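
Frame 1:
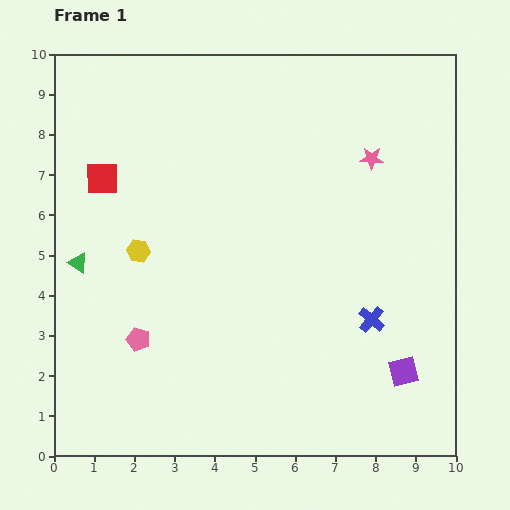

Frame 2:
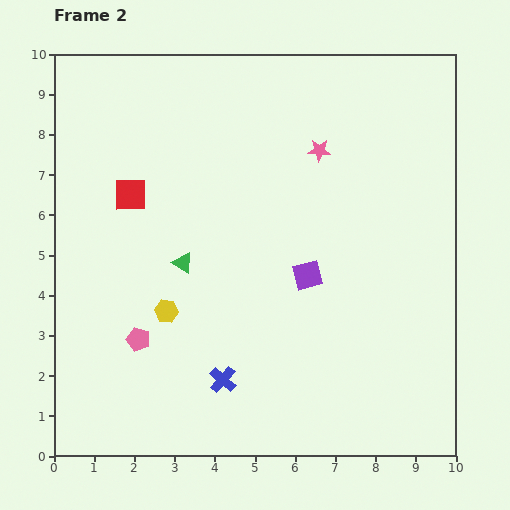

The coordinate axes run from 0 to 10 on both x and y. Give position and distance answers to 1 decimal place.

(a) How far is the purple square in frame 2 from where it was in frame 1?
3.4

The purple square moved from (8.7, 2.1) to (6.3, 4.5), a distance of √(2.4² + 2.4²) ≈ 3.4.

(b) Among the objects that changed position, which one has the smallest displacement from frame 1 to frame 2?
the red square

(moved 0.8)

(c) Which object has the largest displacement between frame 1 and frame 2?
the blue cross

(moved 4.0; next 3.4)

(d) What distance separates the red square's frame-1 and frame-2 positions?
0.8

The red square moved from (1.2, 6.9) to (1.9, 6.5), a distance of √(0.7² + 0.4²) ≈ 0.8.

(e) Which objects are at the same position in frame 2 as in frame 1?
the pink pentagon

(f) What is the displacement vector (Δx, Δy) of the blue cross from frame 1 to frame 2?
(-3.7, -1.5)

The blue cross was at (7.9, 3.4) in frame 1 and (4.2, 1.9) in frame 2.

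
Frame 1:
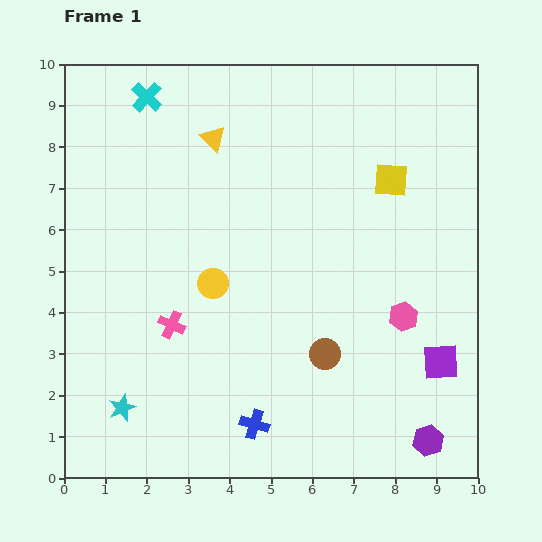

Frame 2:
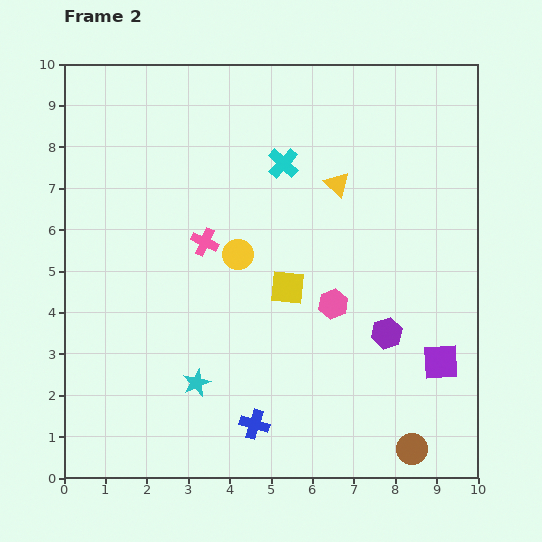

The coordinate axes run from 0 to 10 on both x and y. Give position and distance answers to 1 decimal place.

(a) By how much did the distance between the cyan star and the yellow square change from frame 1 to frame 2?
-5.3

Distance in frame 1: 8.5. Distance in frame 2: 3.2.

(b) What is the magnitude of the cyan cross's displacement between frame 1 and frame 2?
3.7

The cyan cross moved from (2.0, 9.2) to (5.3, 7.6), a distance of √(3.3² + 1.6²) ≈ 3.7.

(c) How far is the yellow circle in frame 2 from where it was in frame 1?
0.9

The yellow circle moved from (3.6, 4.7) to (4.2, 5.4), a distance of √(0.6² + 0.7²) ≈ 0.9.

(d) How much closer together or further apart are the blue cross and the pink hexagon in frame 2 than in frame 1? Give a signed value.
-0.9

Distance in frame 1: 4.4. Distance in frame 2: 3.5.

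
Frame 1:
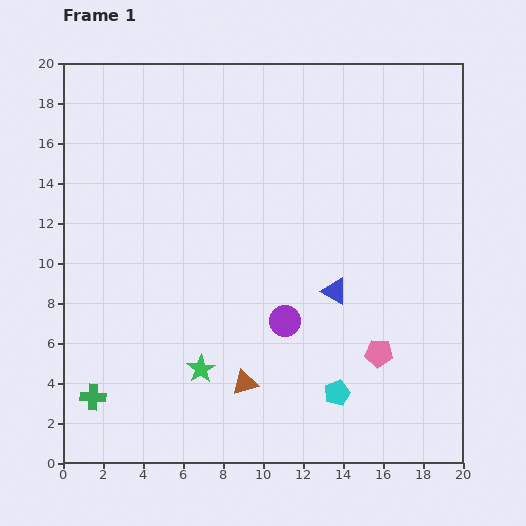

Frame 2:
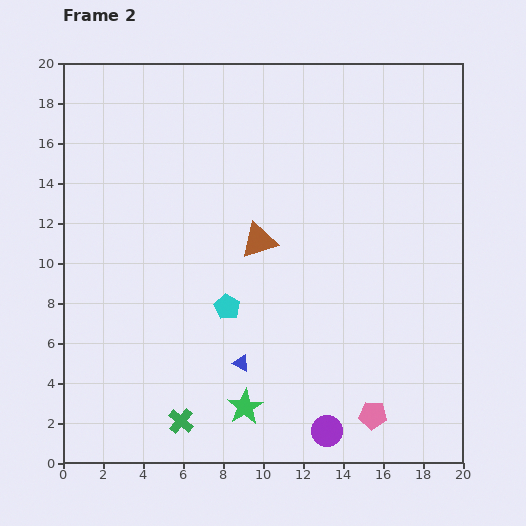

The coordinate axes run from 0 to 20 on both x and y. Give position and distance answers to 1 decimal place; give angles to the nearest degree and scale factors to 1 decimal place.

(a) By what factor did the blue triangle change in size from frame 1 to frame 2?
0.7×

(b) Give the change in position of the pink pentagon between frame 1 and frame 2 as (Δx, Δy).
(-0.3, -3.1)

The pink pentagon was at (15.8, 5.5) in frame 1 and (15.5, 2.4) in frame 2.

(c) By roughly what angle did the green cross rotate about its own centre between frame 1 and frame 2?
39° clockwise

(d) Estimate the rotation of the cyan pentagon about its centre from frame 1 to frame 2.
20° counter-clockwise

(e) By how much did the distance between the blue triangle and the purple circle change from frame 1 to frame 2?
+2.6

Distance in frame 1: 2.9. Distance in frame 2: 5.5.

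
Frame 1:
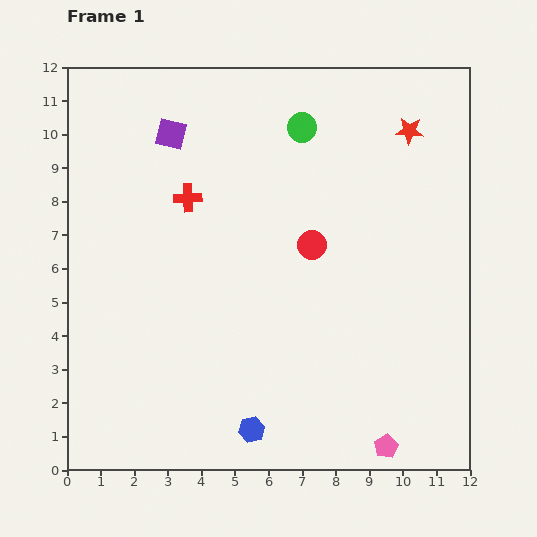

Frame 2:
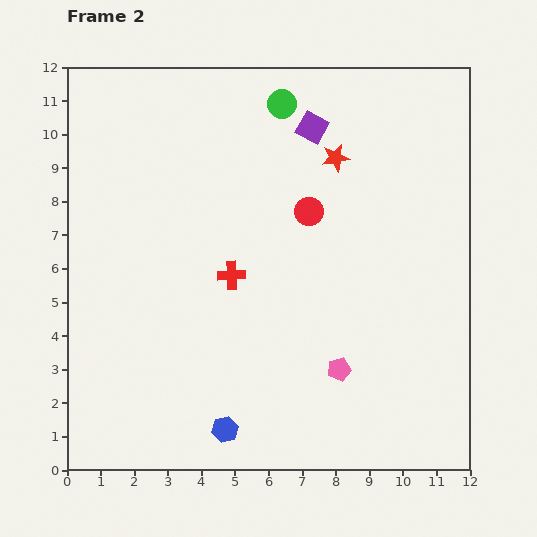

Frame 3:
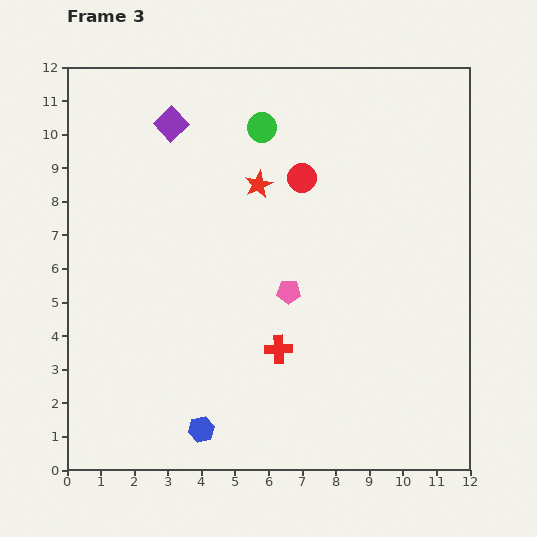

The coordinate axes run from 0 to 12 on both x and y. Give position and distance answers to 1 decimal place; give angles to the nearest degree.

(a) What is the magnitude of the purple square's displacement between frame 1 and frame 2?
4.2

The purple square moved from (3.1, 10.0) to (7.3, 10.2), a distance of √(4.2² + 0.2²) ≈ 4.2.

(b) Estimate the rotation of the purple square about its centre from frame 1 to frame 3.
33° clockwise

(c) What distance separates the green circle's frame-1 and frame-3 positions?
1.2

The green circle moved from (7.0, 10.2) to (5.8, 10.2), a distance of √(1.2² + 0.0²) ≈ 1.2.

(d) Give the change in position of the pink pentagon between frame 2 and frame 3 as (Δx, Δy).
(-1.5, 2.3)

The pink pentagon was at (8.1, 3.0) in frame 2 and (6.6, 5.3) in frame 3.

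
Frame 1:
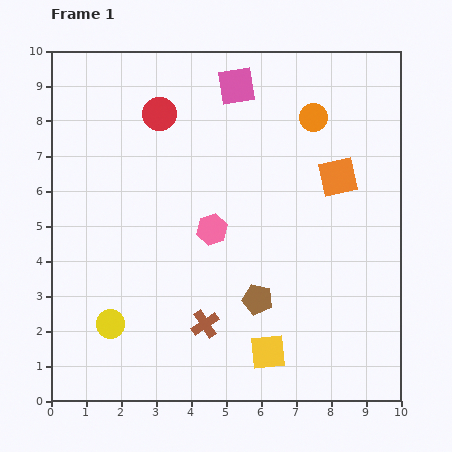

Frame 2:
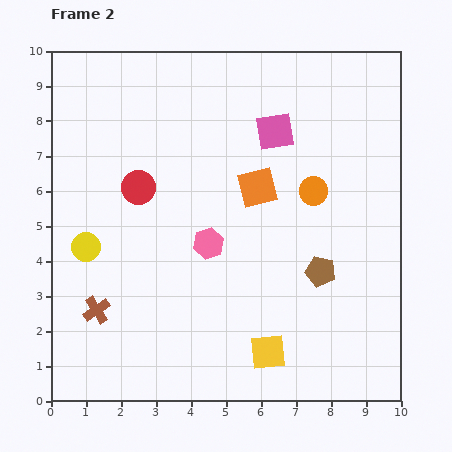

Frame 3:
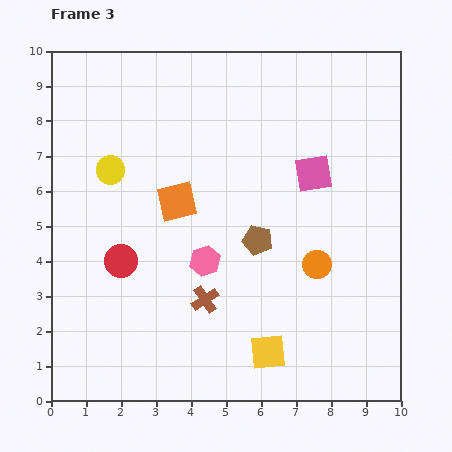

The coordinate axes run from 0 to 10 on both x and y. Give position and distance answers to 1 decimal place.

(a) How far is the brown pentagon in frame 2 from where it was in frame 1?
2.0

The brown pentagon moved from (5.9, 2.9) to (7.7, 3.7), a distance of √(1.8² + 0.8²) ≈ 2.0.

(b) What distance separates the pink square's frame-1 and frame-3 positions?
3.3

The pink square moved from (5.3, 9.0) to (7.5, 6.5), a distance of √(2.2² + 2.5²) ≈ 3.3.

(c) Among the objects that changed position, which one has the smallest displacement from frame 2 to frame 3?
the pink hexagon

(moved 0.5)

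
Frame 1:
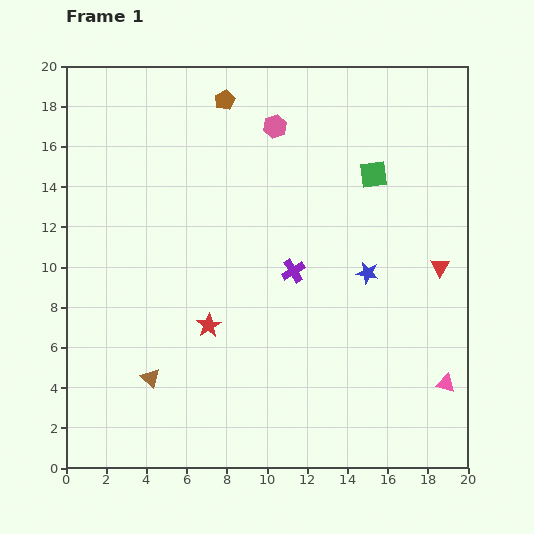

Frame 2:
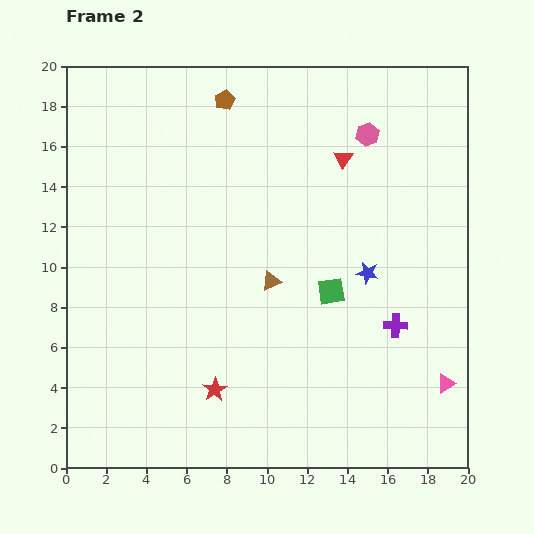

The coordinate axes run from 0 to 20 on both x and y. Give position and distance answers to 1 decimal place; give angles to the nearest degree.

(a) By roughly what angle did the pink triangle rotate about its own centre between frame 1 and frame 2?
43° counter-clockwise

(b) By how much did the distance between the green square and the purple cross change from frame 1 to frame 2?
-2.6

Distance in frame 1: 6.2. Distance in frame 2: 3.6.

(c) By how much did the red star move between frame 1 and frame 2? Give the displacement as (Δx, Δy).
(0.3, -3.2)

The red star was at (7.1, 7.1) in frame 1 and (7.4, 3.9) in frame 2.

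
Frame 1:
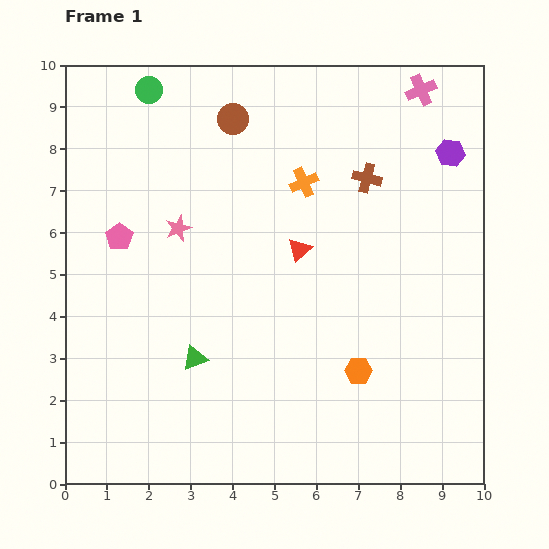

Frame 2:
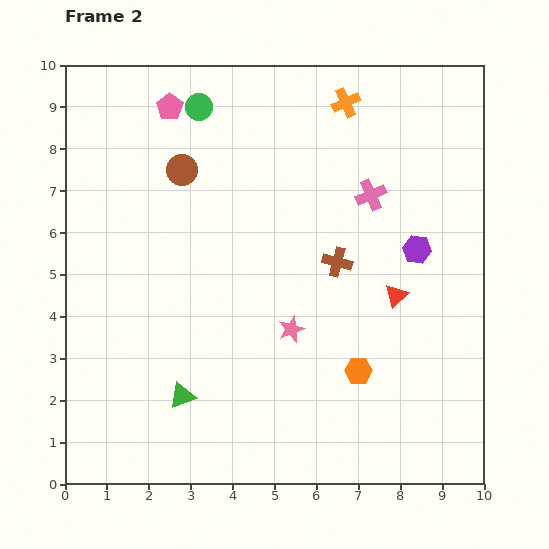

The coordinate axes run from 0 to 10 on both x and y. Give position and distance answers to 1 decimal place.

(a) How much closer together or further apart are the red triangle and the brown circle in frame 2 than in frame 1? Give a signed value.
+2.4

Distance in frame 1: 3.5. Distance in frame 2: 5.9.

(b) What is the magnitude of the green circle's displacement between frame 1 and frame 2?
1.3

The green circle moved from (2.0, 9.4) to (3.2, 9.0), a distance of √(1.2² + 0.4²) ≈ 1.3.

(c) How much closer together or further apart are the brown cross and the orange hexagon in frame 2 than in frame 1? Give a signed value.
-2.0

Distance in frame 1: 4.6. Distance in frame 2: 2.6.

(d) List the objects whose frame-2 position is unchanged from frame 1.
the orange hexagon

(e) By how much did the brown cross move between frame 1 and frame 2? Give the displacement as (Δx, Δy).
(-0.7, -2.0)

The brown cross was at (7.2, 7.3) in frame 1 and (6.5, 5.3) in frame 2.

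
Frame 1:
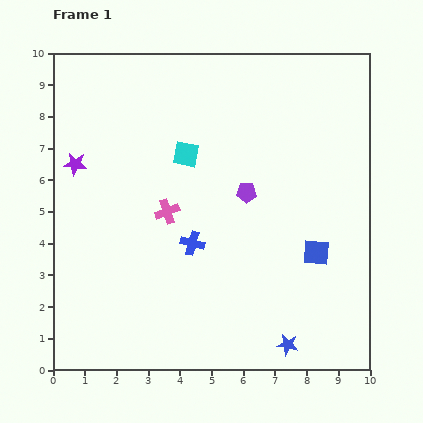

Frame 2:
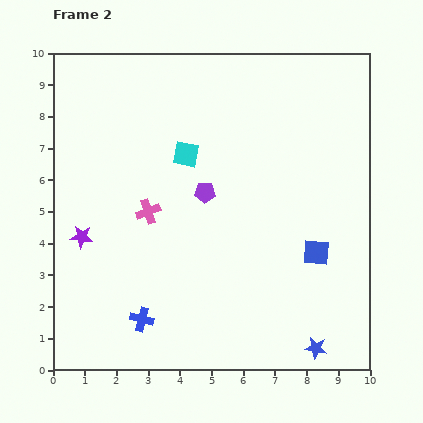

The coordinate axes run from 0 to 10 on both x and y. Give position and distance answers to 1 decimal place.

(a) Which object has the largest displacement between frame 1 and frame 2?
the blue cross

(moved 2.9; next 2.3)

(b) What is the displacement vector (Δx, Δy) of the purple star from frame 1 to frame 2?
(0.2, -2.3)

The purple star was at (0.7, 6.5) in frame 1 and (0.9, 4.2) in frame 2.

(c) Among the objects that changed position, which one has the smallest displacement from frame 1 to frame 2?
the pink cross

(moved 0.6)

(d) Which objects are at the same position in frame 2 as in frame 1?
the cyan square, the blue square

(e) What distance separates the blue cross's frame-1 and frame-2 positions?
2.9

The blue cross moved from (4.4, 4.0) to (2.8, 1.6), a distance of √(1.6² + 2.4²) ≈ 2.9.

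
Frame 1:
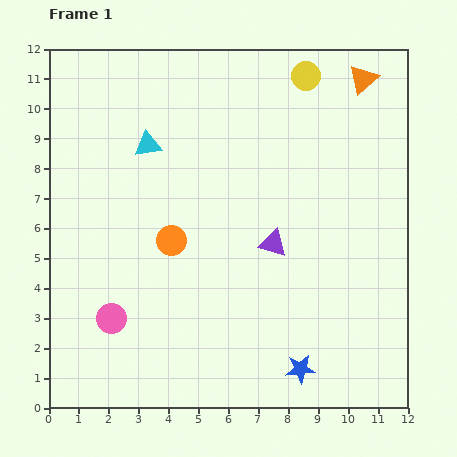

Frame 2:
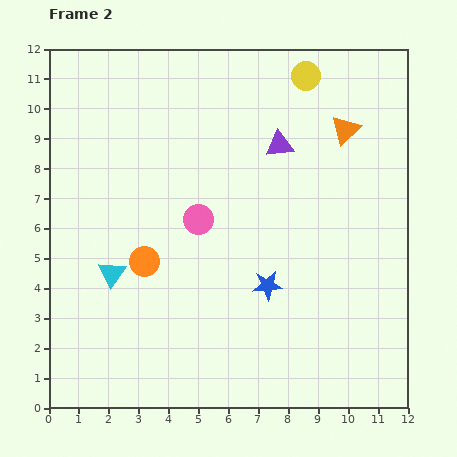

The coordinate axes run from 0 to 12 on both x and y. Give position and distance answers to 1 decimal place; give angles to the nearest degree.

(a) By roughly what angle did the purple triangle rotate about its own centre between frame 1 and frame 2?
23° counter-clockwise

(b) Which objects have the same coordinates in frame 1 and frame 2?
the yellow circle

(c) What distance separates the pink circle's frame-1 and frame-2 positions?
4.4

The pink circle moved from (2.1, 3.0) to (5.0, 6.3), a distance of √(2.9² + 3.3²) ≈ 4.4.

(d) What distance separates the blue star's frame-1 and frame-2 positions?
3.0

The blue star moved from (8.4, 1.3) to (7.3, 4.1), a distance of √(1.1² + 2.8²) ≈ 3.0.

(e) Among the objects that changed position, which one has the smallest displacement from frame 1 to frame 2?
the orange circle

(moved 1.1)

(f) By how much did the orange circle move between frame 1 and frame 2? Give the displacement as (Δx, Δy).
(-0.9, -0.7)

The orange circle was at (4.1, 5.6) in frame 1 and (3.2, 4.9) in frame 2.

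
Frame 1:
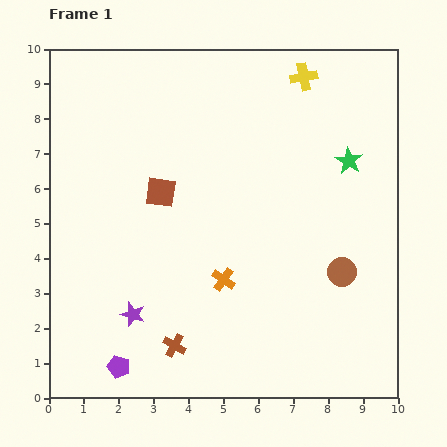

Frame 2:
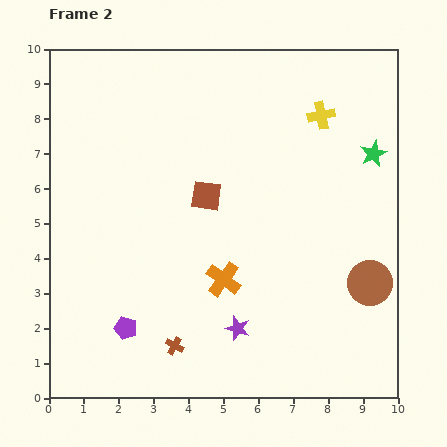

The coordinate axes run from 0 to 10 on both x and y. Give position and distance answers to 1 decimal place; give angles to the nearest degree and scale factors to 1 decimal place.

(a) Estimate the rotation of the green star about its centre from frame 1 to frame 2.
17° clockwise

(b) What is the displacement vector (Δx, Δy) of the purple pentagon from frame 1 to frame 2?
(0.2, 1.1)

The purple pentagon was at (2.0, 0.9) in frame 1 and (2.2, 2.0) in frame 2.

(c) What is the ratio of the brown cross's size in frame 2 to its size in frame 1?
0.8×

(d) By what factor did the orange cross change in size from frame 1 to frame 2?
1.5×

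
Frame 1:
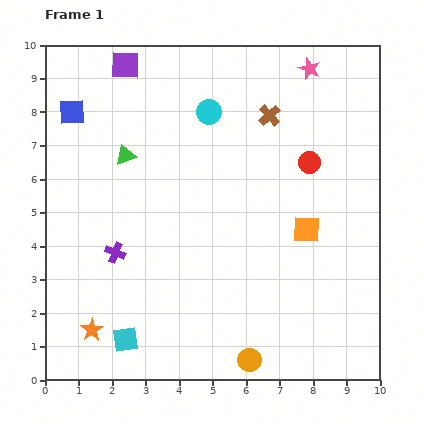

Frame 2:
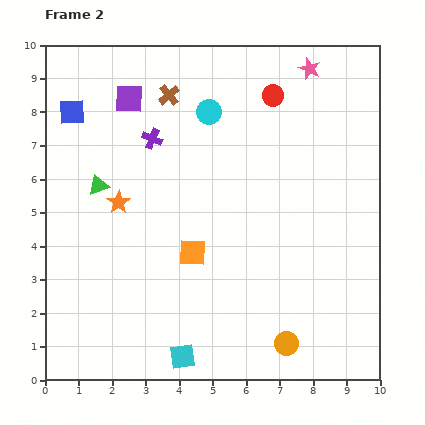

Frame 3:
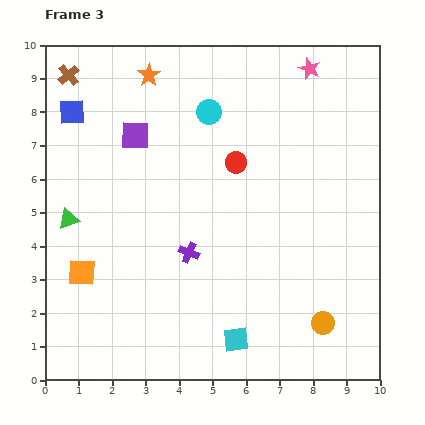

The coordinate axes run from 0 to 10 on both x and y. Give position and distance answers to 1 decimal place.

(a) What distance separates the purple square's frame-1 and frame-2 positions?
1.0

The purple square moved from (2.4, 9.4) to (2.5, 8.4), a distance of √(0.1² + 1.0²) ≈ 1.0.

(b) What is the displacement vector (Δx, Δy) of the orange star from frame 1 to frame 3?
(1.7, 7.6)

The orange star was at (1.4, 1.5) in frame 1 and (3.1, 9.1) in frame 3.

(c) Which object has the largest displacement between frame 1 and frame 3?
the orange star

(moved 7.8; next 6.8)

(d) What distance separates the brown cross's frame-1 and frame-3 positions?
6.1

The brown cross moved from (6.7, 7.9) to (0.7, 9.1), a distance of √(6.0² + 1.2²) ≈ 6.1.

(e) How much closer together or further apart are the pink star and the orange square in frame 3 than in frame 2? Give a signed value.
+2.6

Distance in frame 2: 6.5. Distance in frame 3: 9.1.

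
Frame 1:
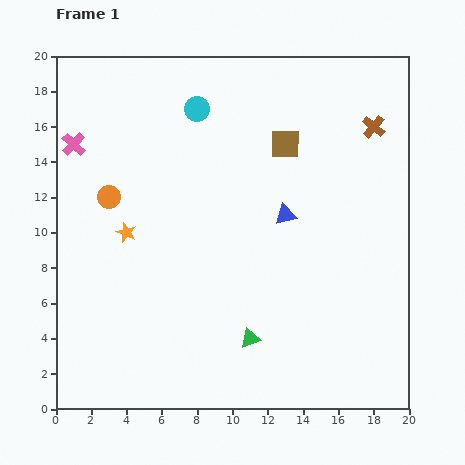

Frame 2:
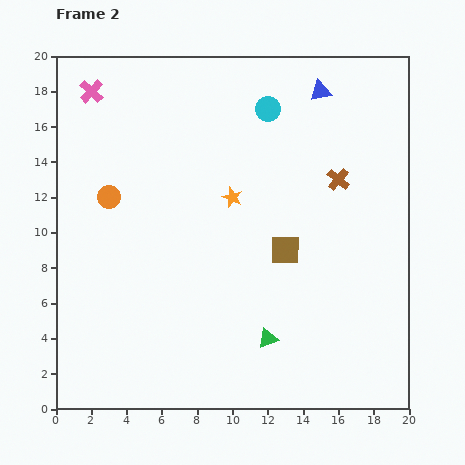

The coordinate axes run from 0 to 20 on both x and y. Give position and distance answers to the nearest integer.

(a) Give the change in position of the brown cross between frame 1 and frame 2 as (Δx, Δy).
(-2, -3)

The brown cross was at (18, 16) in frame 1 and (16, 13) in frame 2.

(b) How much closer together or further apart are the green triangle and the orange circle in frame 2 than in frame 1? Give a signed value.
+1

Distance in frame 1: 11. Distance in frame 2: 12.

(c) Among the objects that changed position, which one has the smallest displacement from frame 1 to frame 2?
the green triangle

(moved 1)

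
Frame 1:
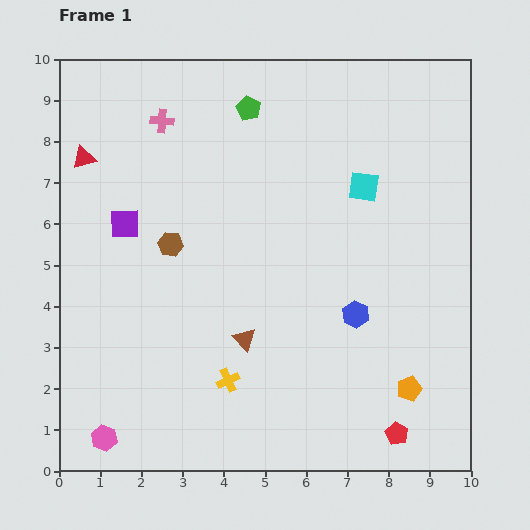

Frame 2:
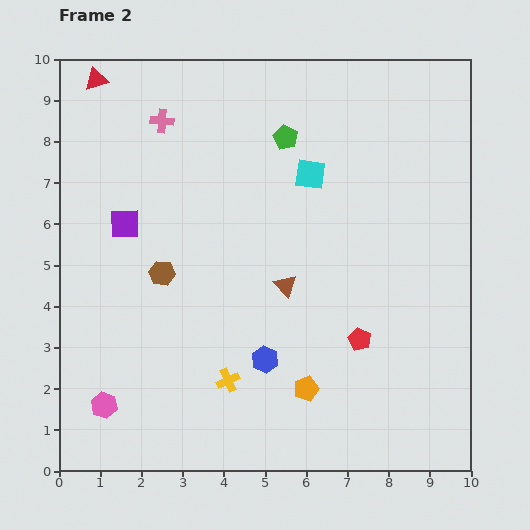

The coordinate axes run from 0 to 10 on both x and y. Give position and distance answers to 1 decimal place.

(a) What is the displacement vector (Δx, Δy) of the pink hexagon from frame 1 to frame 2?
(0.0, 0.8)

The pink hexagon was at (1.1, 0.8) in frame 1 and (1.1, 1.6) in frame 2.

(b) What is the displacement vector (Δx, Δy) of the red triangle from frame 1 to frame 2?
(0.3, 1.9)

The red triangle was at (0.6, 7.6) in frame 1 and (0.9, 9.5) in frame 2.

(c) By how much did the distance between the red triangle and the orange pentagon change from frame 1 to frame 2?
-0.6

Distance in frame 1: 9.7. Distance in frame 2: 9.1.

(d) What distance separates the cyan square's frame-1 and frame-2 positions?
1.3

The cyan square moved from (7.4, 6.9) to (6.1, 7.2), a distance of √(1.3² + 0.3²) ≈ 1.3.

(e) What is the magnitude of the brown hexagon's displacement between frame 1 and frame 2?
0.7

The brown hexagon moved from (2.7, 5.5) to (2.5, 4.8), a distance of √(0.2² + 0.7²) ≈ 0.7.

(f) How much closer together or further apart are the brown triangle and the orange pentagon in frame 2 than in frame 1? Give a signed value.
-1.7

Distance in frame 1: 4.2. Distance in frame 2: 2.5.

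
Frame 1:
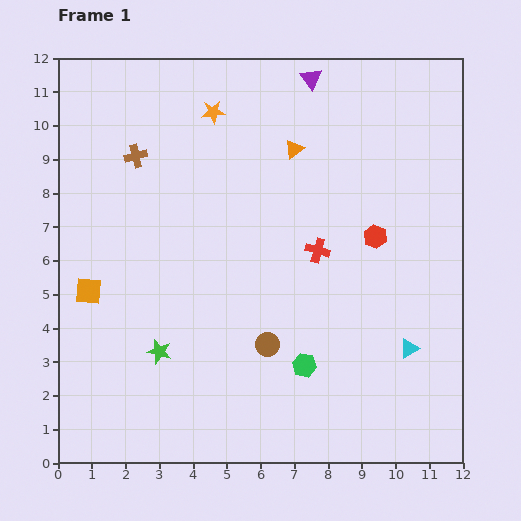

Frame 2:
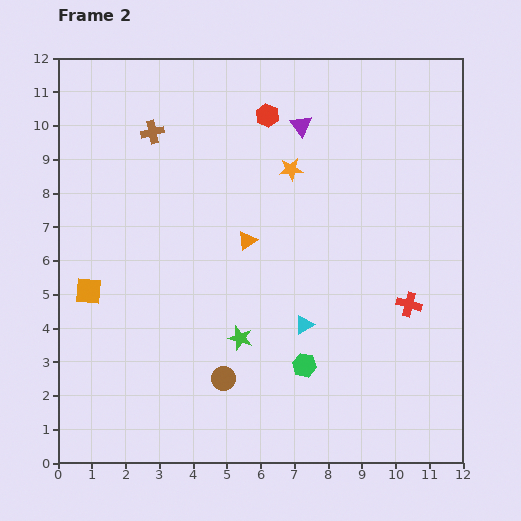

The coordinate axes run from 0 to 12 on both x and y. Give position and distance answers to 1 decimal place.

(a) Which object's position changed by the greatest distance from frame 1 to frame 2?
the red hexagon

(moved 4.8; next 3.2)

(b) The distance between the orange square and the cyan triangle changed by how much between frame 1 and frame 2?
-3.2

Distance in frame 1: 9.7. Distance in frame 2: 6.5.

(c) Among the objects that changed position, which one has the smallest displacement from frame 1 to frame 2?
the brown cross

(moved 0.9)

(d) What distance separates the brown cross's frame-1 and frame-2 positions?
0.9

The brown cross moved from (2.3, 9.1) to (2.8, 9.8), a distance of √(0.5² + 0.7²) ≈ 0.9.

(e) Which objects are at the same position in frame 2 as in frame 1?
the green hexagon, the orange square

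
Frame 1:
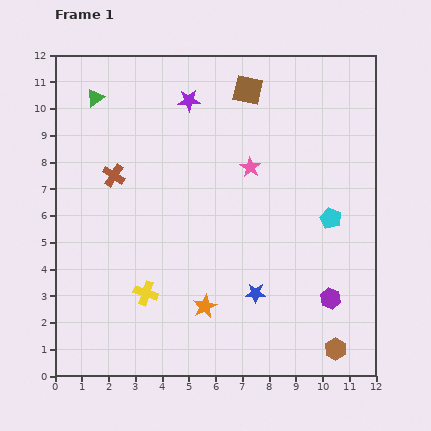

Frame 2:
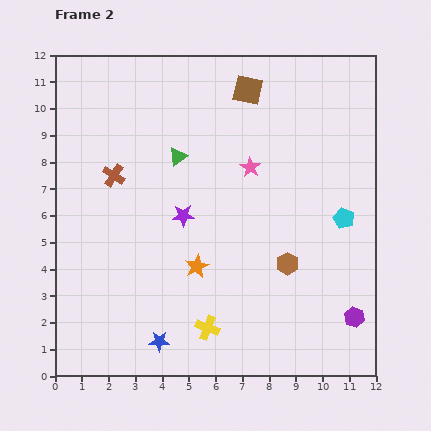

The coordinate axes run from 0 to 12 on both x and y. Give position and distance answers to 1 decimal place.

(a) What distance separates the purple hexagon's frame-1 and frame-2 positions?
1.1

The purple hexagon moved from (10.3, 2.9) to (11.2, 2.2), a distance of √(0.9² + 0.7²) ≈ 1.1.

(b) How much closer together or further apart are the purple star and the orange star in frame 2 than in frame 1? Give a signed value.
-5.7

Distance in frame 1: 7.7. Distance in frame 2: 2.0.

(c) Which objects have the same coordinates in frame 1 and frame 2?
the brown square, the pink star, the brown cross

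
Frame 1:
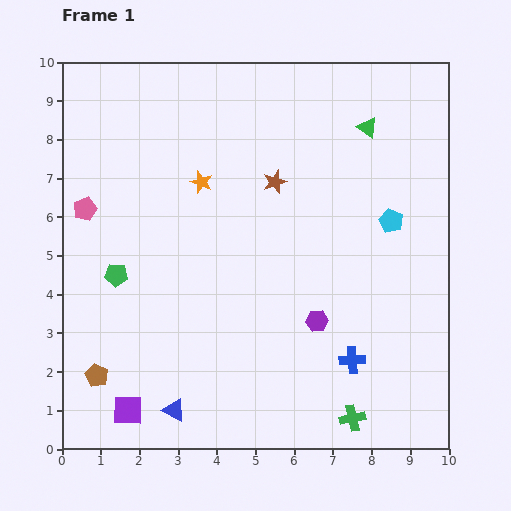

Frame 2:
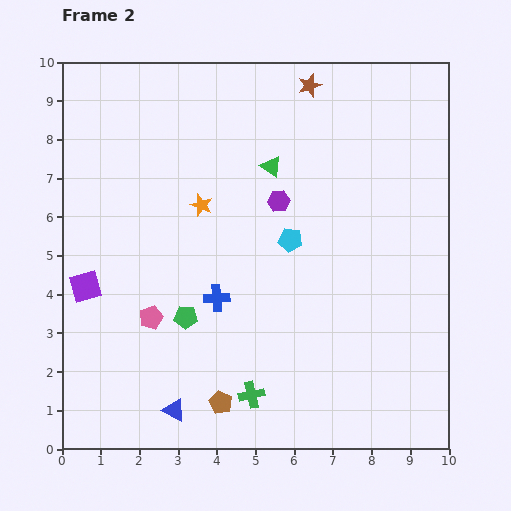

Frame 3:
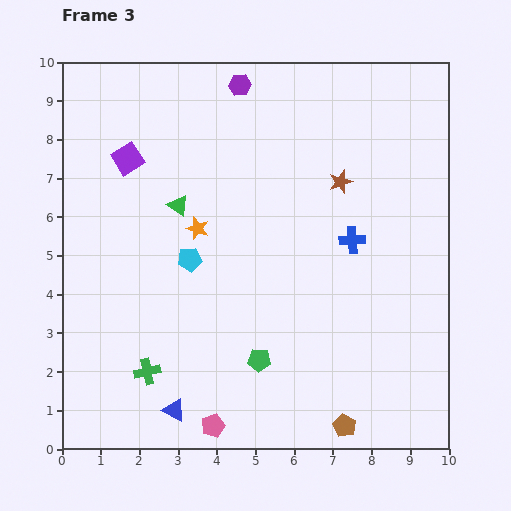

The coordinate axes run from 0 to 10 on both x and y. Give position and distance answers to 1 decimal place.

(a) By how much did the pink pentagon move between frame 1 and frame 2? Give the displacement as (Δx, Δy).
(1.7, -2.8)

The pink pentagon was at (0.6, 6.2) in frame 1 and (2.3, 3.4) in frame 2.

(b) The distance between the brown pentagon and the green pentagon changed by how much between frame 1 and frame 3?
+0.2

Distance in frame 1: 2.6. Distance in frame 3: 2.8.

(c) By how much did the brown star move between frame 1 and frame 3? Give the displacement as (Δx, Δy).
(1.7, 0.0)

The brown star was at (5.5, 6.9) in frame 1 and (7.2, 6.9) in frame 3.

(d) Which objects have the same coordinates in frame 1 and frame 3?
the blue triangle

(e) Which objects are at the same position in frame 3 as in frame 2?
the blue triangle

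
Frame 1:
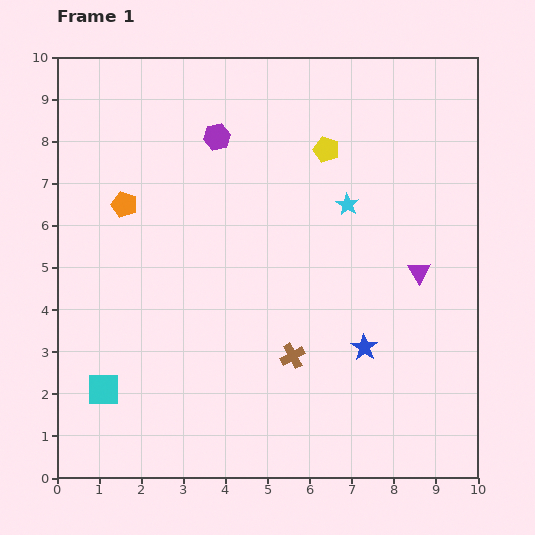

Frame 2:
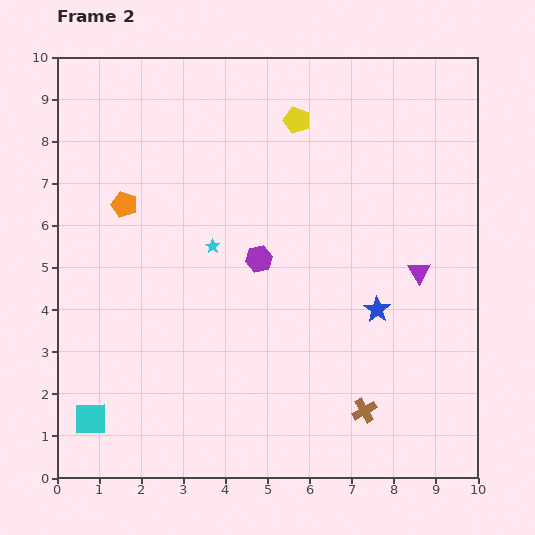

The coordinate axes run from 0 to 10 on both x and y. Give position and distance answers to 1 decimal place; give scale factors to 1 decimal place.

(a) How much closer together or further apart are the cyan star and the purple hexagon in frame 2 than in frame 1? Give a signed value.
-2.4

Distance in frame 1: 3.5. Distance in frame 2: 1.1.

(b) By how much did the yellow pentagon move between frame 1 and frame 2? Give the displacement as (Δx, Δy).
(-0.7, 0.7)

The yellow pentagon was at (6.4, 7.8) in frame 1 and (5.7, 8.5) in frame 2.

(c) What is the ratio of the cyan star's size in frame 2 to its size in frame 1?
0.6×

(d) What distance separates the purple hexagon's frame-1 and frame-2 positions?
3.1

The purple hexagon moved from (3.8, 8.1) to (4.8, 5.2), a distance of √(1.0² + 2.9²) ≈ 3.1.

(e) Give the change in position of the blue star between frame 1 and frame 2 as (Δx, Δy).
(0.3, 0.9)

The blue star was at (7.3, 3.1) in frame 1 and (7.6, 4.0) in frame 2.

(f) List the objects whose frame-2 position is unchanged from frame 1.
the purple triangle, the orange pentagon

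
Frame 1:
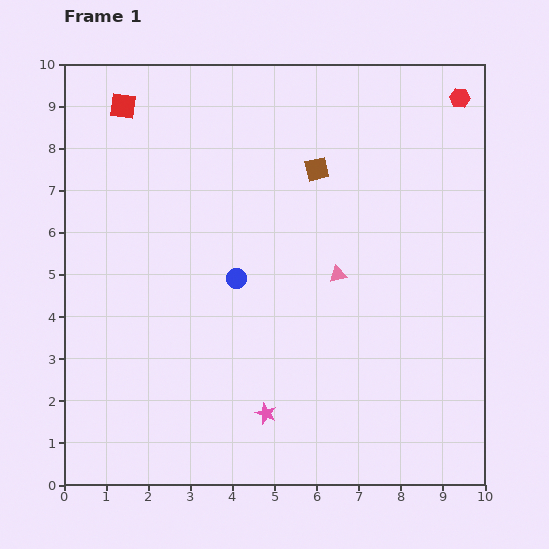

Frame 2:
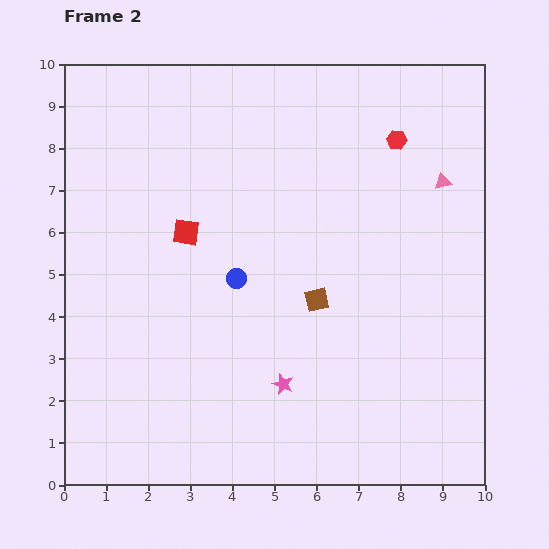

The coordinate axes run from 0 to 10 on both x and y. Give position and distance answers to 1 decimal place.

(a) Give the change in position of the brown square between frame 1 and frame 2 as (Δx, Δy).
(0.0, -3.1)

The brown square was at (6.0, 7.5) in frame 1 and (6.0, 4.4) in frame 2.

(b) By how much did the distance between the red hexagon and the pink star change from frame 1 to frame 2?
-2.4

Distance in frame 1: 8.8. Distance in frame 2: 6.4.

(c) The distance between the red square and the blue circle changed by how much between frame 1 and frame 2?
-3.3

Distance in frame 1: 4.9. Distance in frame 2: 1.6.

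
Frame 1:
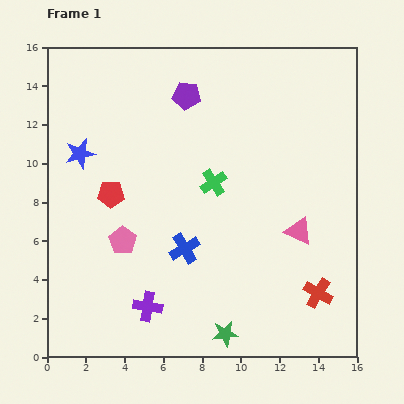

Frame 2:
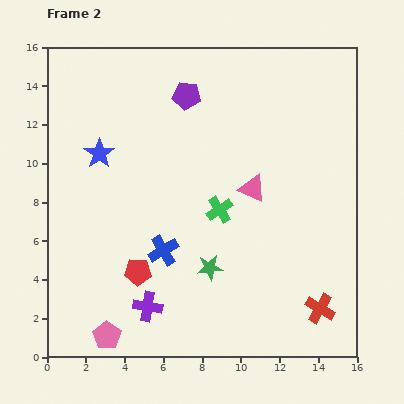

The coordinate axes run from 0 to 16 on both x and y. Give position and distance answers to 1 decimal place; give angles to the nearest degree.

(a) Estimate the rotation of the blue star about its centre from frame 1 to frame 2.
23° counter-clockwise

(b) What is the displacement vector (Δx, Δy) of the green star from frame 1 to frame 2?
(-0.8, 3.4)

The green star was at (9.2, 1.2) in frame 1 and (8.4, 4.6) in frame 2.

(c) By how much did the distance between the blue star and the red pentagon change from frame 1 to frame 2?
+3.8

Distance in frame 1: 2.6. Distance in frame 2: 6.4.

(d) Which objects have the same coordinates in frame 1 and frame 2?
the purple pentagon, the purple cross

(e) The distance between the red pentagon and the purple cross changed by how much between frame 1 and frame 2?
-4.2

Distance in frame 1: 6.1. Distance in frame 2: 1.9.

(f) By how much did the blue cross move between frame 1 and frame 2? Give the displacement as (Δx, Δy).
(-1.1, -0.1)

The blue cross was at (7.1, 5.6) in frame 1 and (6.0, 5.5) in frame 2.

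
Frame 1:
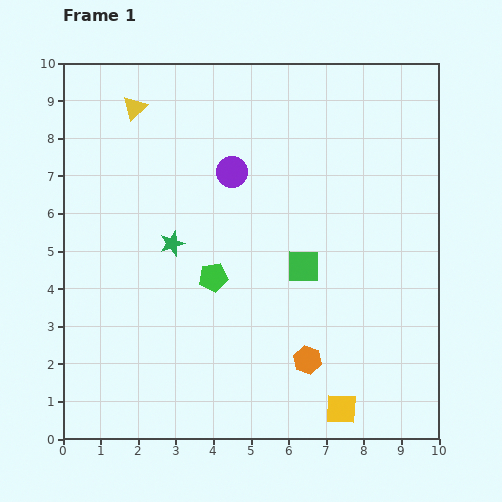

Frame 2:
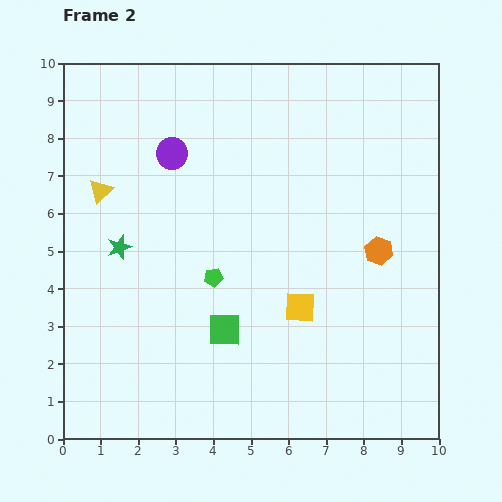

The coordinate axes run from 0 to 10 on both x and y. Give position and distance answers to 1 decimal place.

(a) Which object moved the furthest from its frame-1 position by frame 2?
the orange hexagon

(moved 3.5; next 2.9)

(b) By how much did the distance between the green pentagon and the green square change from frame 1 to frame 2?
-1.0

Distance in frame 1: 2.4. Distance in frame 2: 1.4.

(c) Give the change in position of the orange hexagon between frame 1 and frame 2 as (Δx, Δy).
(1.9, 2.9)

The orange hexagon was at (6.5, 2.1) in frame 1 and (8.4, 5.0) in frame 2.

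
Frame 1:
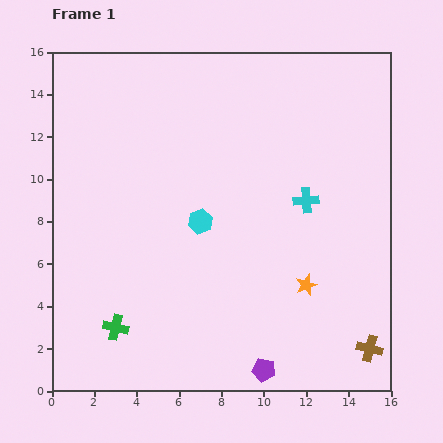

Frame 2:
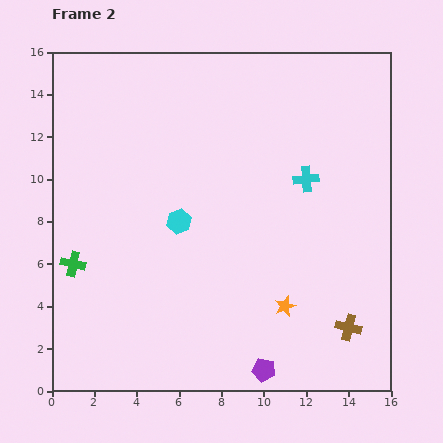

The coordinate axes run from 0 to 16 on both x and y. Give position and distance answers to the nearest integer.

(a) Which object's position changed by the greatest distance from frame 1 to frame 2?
the green cross

(moved 4; next 1)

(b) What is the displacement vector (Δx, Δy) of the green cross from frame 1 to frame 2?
(-2, 3)

The green cross was at (3, 3) in frame 1 and (1, 6) in frame 2.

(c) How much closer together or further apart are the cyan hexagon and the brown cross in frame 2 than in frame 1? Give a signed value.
-1

Distance in frame 1: 10. Distance in frame 2: 9.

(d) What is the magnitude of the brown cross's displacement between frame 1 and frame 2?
1

The brown cross moved from (15, 2) to (14, 3), a distance of √(1² + 1²) ≈ 1.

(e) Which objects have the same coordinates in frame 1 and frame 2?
the purple pentagon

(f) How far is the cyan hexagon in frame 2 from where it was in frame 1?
1

The cyan hexagon moved from (7, 8) to (6, 8), a distance of √(1² + 0²) ≈ 1.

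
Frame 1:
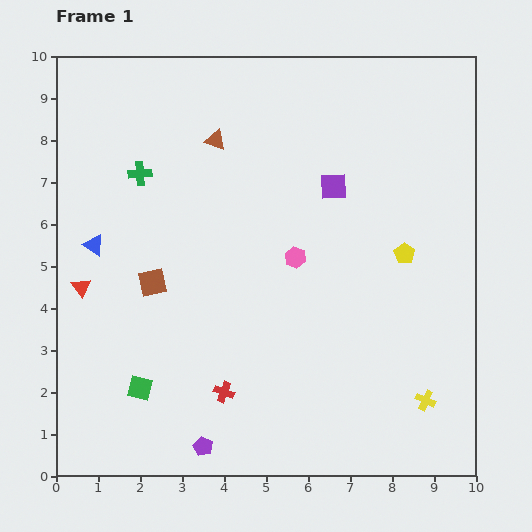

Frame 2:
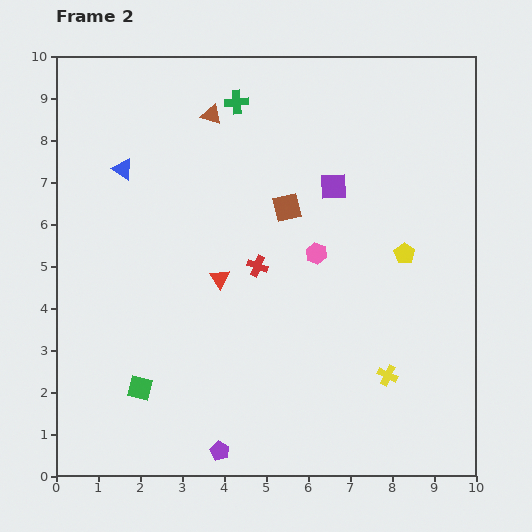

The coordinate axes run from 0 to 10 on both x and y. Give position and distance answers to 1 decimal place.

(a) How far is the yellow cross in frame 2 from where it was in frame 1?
1.1

The yellow cross moved from (8.8, 1.8) to (7.9, 2.4), a distance of √(0.9² + 0.6²) ≈ 1.1.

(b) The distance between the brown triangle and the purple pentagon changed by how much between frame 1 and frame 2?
+0.7

Distance in frame 1: 7.3. Distance in frame 2: 8.0.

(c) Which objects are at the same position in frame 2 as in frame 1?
the yellow pentagon, the purple square, the green square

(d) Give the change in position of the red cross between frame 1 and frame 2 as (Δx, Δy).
(0.8, 3.0)

The red cross was at (4.0, 2.0) in frame 1 and (4.8, 5.0) in frame 2.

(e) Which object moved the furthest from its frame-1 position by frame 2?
the brown square

(moved 3.7; next 3.3)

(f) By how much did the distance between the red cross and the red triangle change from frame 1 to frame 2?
-3.3

Distance in frame 1: 4.2. Distance in frame 2: 0.9.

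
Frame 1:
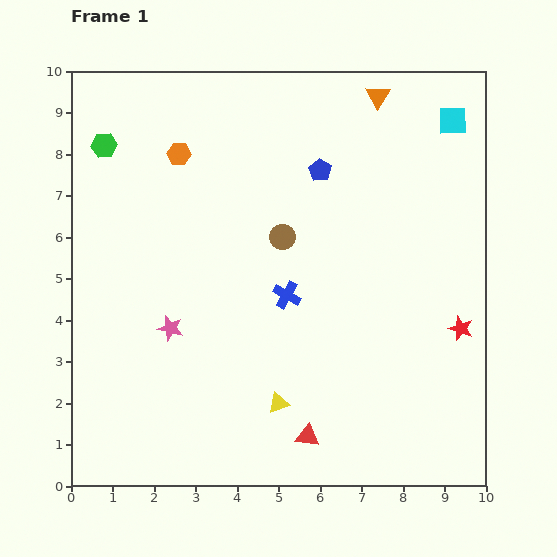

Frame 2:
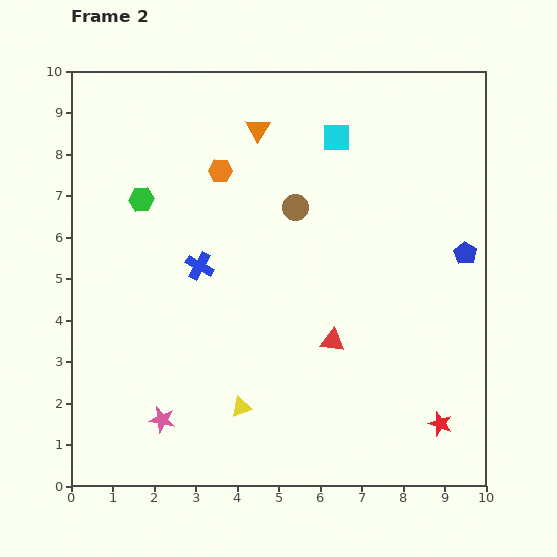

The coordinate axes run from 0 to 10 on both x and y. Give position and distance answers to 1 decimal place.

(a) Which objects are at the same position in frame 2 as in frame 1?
none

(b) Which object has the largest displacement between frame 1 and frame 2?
the blue pentagon

(moved 4.0; next 3.0)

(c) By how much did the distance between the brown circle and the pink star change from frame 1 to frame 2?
+2.5

Distance in frame 1: 3.5. Distance in frame 2: 6.0.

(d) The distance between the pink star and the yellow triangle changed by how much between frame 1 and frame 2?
-1.3

Distance in frame 1: 3.2. Distance in frame 2: 1.9.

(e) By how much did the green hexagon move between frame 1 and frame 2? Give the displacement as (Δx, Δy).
(0.9, -1.3)

The green hexagon was at (0.8, 8.2) in frame 1 and (1.7, 6.9) in frame 2.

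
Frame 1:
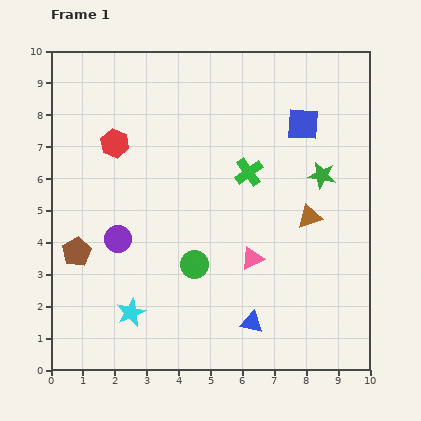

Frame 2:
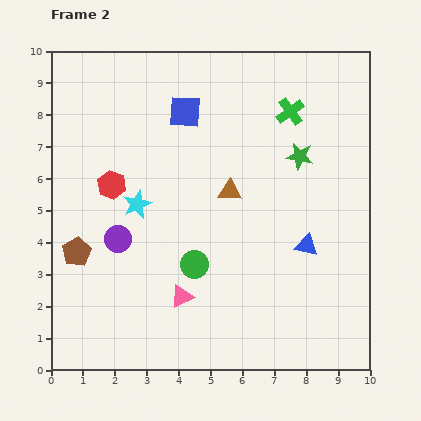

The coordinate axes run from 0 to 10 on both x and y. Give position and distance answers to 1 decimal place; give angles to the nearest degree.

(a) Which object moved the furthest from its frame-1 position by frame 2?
the blue square

(moved 3.7; next 3.4)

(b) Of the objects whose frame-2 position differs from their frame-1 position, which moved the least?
the green star

(moved 0.9)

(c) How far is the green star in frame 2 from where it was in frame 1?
0.9

The green star moved from (8.5, 6.1) to (7.8, 6.7), a distance of √(0.7² + 0.6²) ≈ 0.9.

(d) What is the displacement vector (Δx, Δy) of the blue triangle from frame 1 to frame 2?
(1.7, 2.4)

The blue triangle was at (6.3, 1.5) in frame 1 and (8.0, 3.9) in frame 2.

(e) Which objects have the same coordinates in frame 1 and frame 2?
the green circle, the brown pentagon, the purple circle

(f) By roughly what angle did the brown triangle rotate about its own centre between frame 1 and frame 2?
20° clockwise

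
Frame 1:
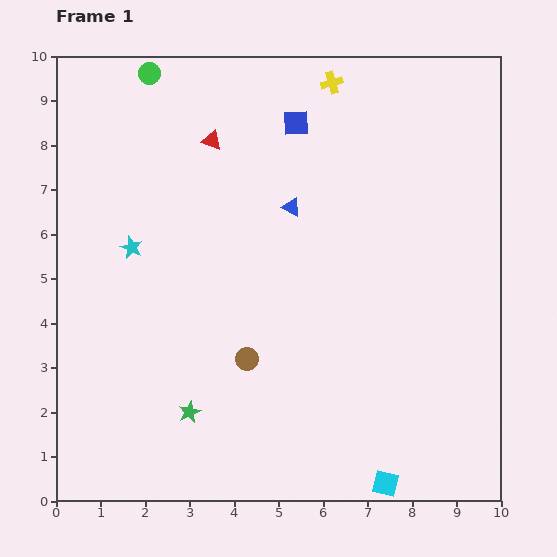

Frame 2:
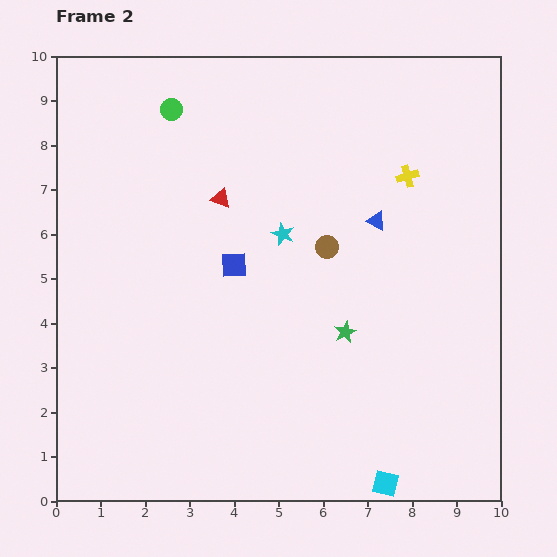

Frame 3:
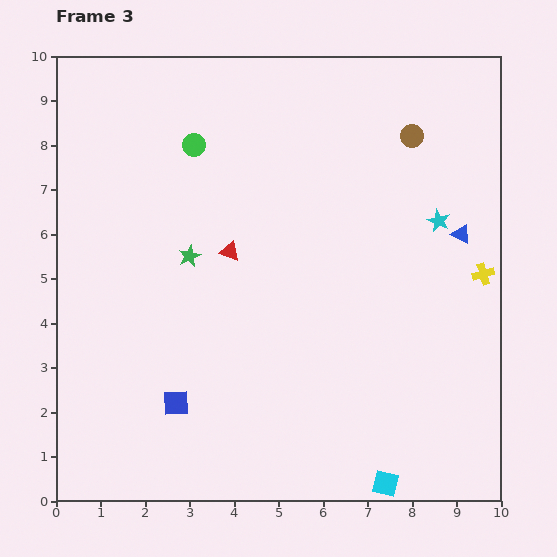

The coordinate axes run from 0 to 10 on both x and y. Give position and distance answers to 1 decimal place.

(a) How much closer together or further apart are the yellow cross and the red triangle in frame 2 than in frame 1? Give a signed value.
+1.2

Distance in frame 1: 3.0. Distance in frame 2: 4.2.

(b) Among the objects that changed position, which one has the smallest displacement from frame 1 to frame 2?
the green circle

(moved 0.9)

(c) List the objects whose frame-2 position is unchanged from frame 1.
the cyan square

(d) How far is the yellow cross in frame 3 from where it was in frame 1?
5.5

The yellow cross moved from (6.2, 9.4) to (9.6, 5.1), a distance of √(3.4² + 4.3²) ≈ 5.5.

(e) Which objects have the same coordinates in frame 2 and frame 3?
the cyan square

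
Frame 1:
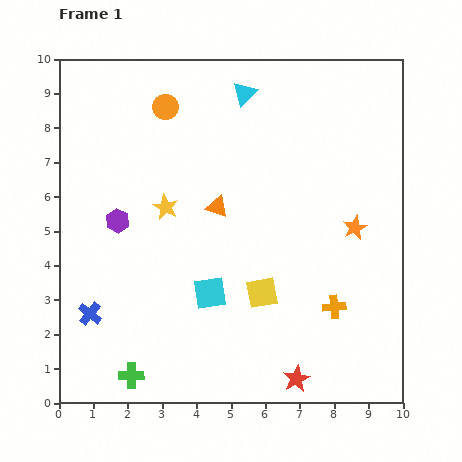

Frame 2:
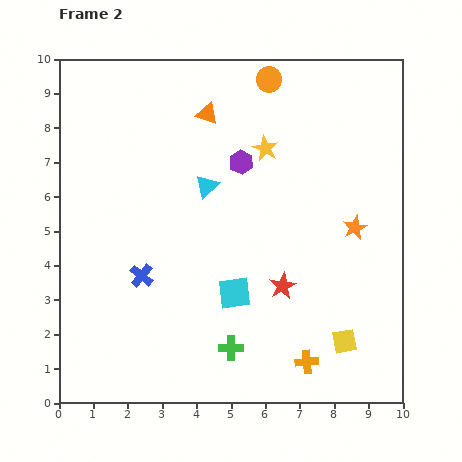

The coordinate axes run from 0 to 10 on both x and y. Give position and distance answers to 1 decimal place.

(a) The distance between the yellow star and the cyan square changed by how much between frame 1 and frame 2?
+1.5

Distance in frame 1: 2.8. Distance in frame 2: 4.3.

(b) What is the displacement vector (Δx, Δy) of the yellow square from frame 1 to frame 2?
(2.4, -1.4)

The yellow square was at (5.9, 3.2) in frame 1 and (8.3, 1.8) in frame 2.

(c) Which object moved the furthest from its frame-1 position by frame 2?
the purple hexagon

(moved 4.0; next 3.4)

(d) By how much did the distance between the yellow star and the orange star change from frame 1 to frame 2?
-2.0

Distance in frame 1: 5.5. Distance in frame 2: 3.5.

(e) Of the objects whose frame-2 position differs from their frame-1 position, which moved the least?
the cyan square

(moved 0.7)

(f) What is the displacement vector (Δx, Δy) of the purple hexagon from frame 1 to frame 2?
(3.6, 1.7)

The purple hexagon was at (1.7, 5.3) in frame 1 and (5.3, 7.0) in frame 2.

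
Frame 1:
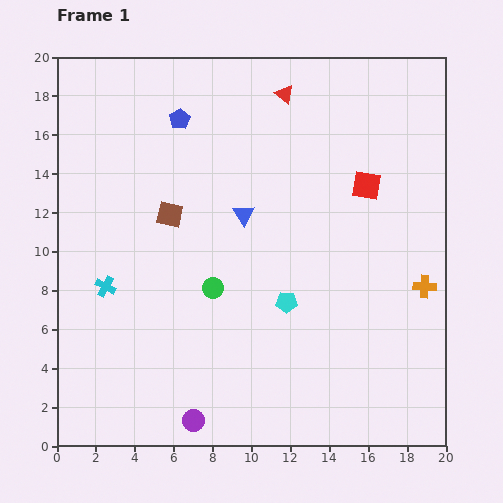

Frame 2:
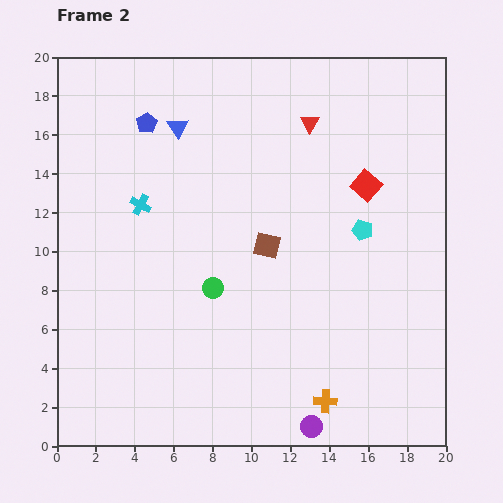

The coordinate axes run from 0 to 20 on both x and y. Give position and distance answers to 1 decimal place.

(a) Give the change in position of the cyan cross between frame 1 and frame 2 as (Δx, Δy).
(1.8, 4.2)

The cyan cross was at (2.5, 8.2) in frame 1 and (4.3, 12.4) in frame 2.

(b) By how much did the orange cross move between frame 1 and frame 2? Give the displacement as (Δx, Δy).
(-5.1, -5.9)

The orange cross was at (18.9, 8.2) in frame 1 and (13.8, 2.3) in frame 2.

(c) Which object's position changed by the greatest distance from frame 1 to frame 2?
the orange cross

(moved 7.8; next 6.1)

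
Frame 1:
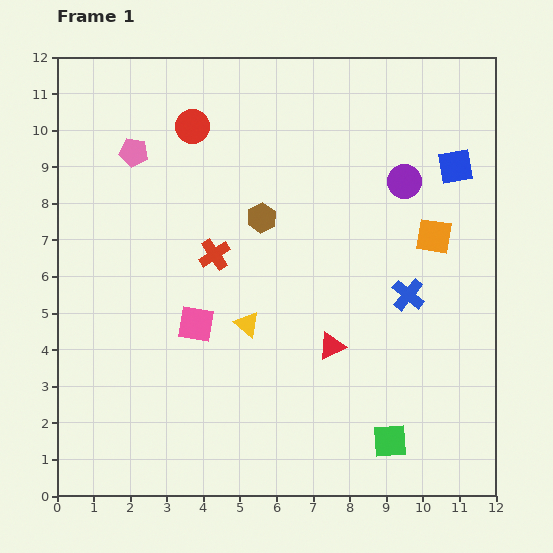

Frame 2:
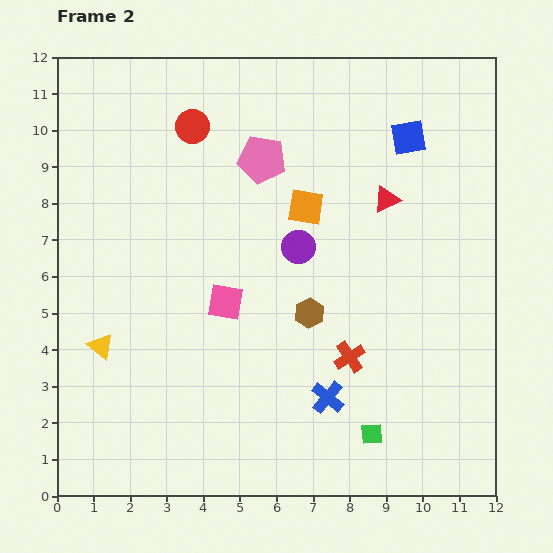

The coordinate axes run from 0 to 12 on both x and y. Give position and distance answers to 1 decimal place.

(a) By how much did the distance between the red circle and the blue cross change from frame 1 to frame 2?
+0.8

Distance in frame 1: 7.5. Distance in frame 2: 8.3.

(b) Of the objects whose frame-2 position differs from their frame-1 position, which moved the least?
the green square

(moved 0.5)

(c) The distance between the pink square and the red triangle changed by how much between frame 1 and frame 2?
+1.5

Distance in frame 1: 3.7. Distance in frame 2: 5.2.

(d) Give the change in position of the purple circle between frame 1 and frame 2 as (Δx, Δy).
(-2.9, -1.8)

The purple circle was at (9.5, 8.6) in frame 1 and (6.6, 6.8) in frame 2.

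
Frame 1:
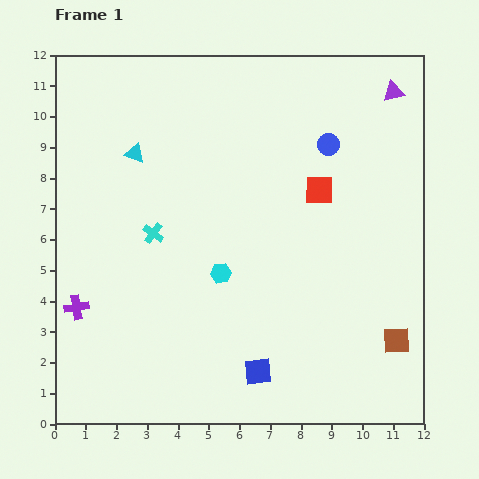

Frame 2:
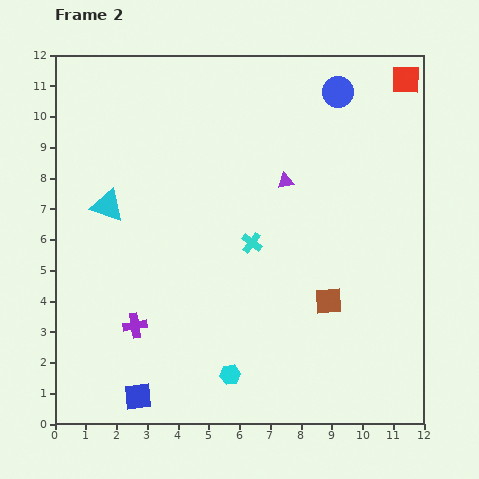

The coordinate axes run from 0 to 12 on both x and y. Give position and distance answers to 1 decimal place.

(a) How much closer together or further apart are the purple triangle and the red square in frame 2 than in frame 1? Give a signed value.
+1.1

Distance in frame 1: 4.0. Distance in frame 2: 5.1.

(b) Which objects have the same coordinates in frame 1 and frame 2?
none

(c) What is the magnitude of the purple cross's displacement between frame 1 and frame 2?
2.0

The purple cross moved from (0.7, 3.8) to (2.6, 3.2), a distance of √(1.9² + 0.6²) ≈ 2.0.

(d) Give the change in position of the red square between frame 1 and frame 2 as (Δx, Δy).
(2.8, 3.6)

The red square was at (8.6, 7.6) in frame 1 and (11.4, 11.2) in frame 2.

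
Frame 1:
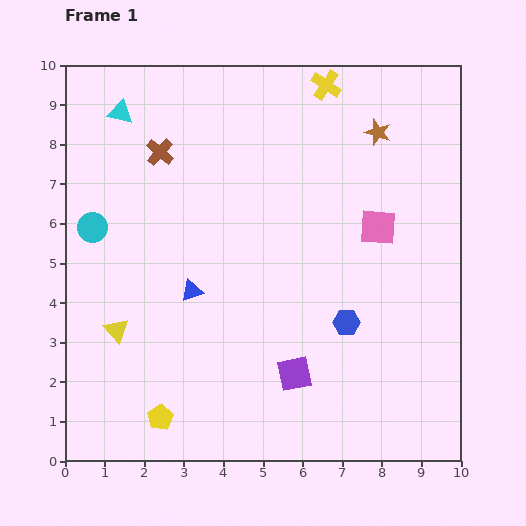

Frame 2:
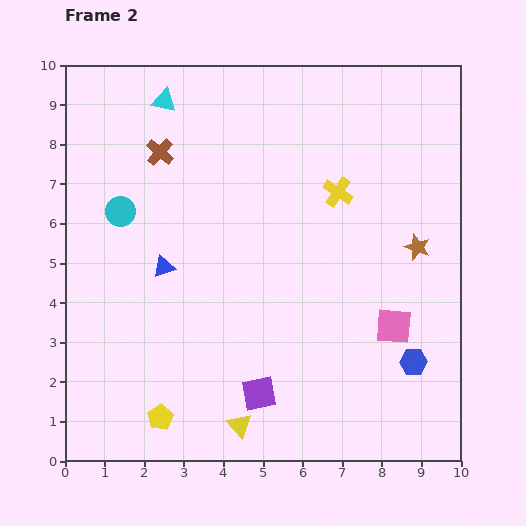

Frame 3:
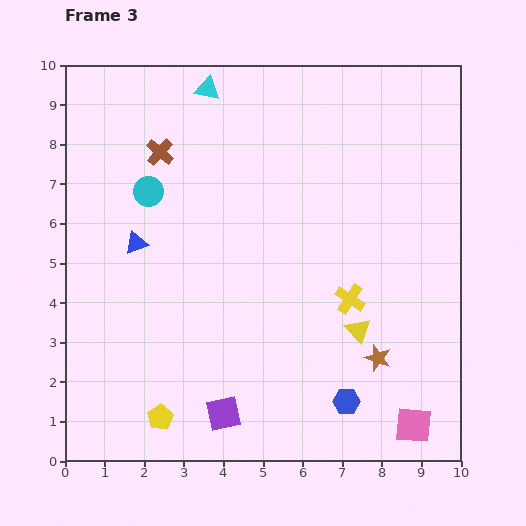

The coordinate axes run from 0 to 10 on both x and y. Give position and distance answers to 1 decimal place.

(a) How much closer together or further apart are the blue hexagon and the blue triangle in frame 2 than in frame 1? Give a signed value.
+2.7

Distance in frame 1: 4.0. Distance in frame 2: 6.7.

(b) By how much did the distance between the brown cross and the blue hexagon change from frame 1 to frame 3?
+1.5

Distance in frame 1: 6.4. Distance in frame 3: 7.9.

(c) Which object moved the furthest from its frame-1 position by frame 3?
the yellow triangle

(moved 6.1; next 5.7)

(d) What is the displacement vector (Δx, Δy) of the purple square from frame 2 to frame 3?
(-0.9, -0.5)

The purple square was at (4.9, 1.7) in frame 2 and (4.0, 1.2) in frame 3.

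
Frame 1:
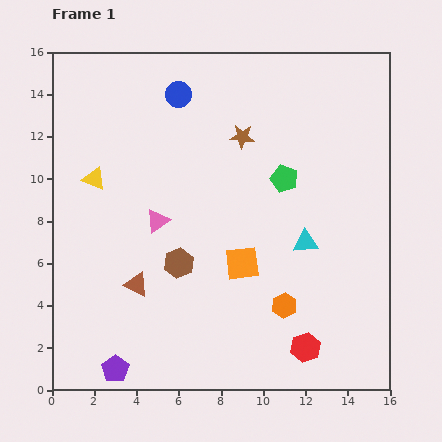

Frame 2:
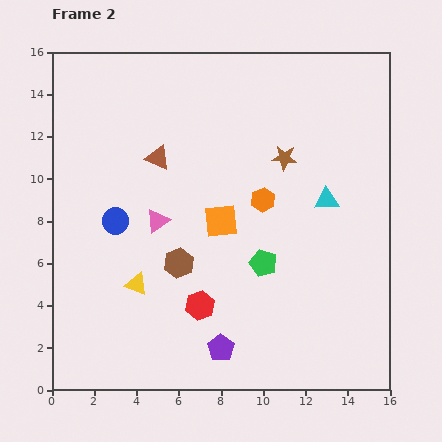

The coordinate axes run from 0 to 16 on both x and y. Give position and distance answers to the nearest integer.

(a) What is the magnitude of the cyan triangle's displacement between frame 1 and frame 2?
2

The cyan triangle moved from (12, 7) to (13, 9), a distance of √(1² + 2²) ≈ 2.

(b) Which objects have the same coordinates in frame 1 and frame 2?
the pink triangle, the brown hexagon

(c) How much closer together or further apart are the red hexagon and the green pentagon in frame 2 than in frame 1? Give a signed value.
-4

Distance in frame 1: 8. Distance in frame 2: 4.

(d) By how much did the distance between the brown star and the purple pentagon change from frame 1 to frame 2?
-4

Distance in frame 1: 13. Distance in frame 2: 9.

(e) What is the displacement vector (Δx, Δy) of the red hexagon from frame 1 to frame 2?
(-5, 2)

The red hexagon was at (12, 2) in frame 1 and (7, 4) in frame 2.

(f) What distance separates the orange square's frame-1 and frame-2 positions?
2

The orange square moved from (9, 6) to (8, 8), a distance of √(1² + 2²) ≈ 2.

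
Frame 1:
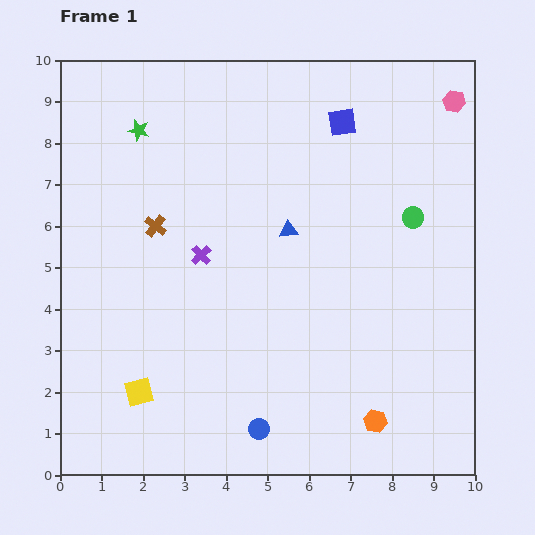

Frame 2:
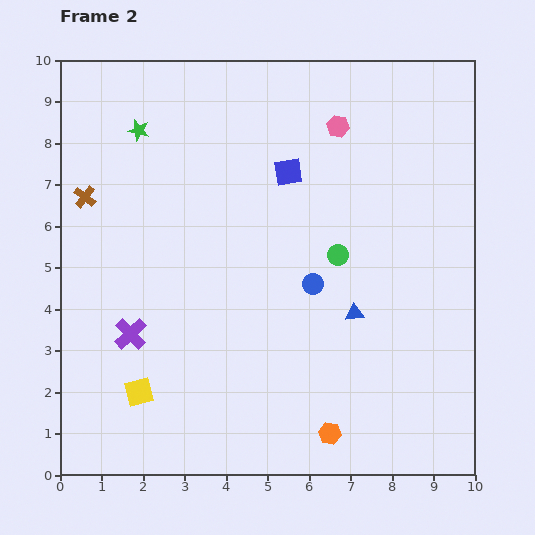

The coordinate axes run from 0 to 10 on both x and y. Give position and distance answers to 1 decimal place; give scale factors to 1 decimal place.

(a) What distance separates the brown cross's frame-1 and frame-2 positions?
1.8

The brown cross moved from (2.3, 6.0) to (0.6, 6.7), a distance of √(1.7² + 0.7²) ≈ 1.8.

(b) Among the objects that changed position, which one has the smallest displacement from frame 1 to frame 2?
the orange hexagon

(moved 1.1)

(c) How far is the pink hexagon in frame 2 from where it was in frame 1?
2.9

The pink hexagon moved from (9.5, 9.0) to (6.7, 8.4), a distance of √(2.8² + 0.6²) ≈ 2.9.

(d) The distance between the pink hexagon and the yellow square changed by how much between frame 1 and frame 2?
-2.3

Distance in frame 1: 10.3. Distance in frame 2: 8.0.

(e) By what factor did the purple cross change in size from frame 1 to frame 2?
1.6×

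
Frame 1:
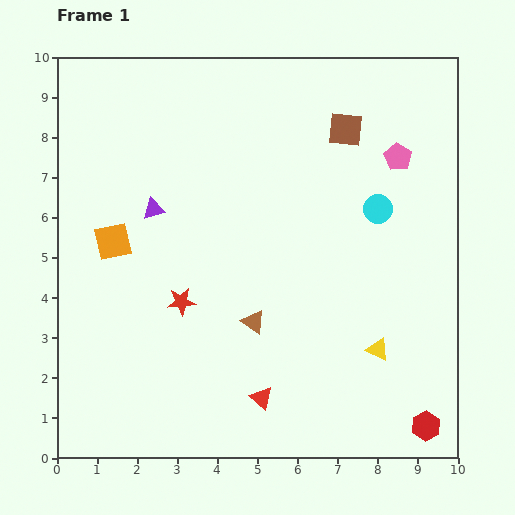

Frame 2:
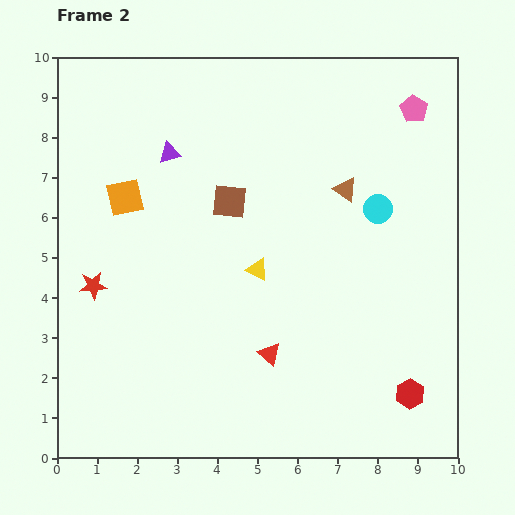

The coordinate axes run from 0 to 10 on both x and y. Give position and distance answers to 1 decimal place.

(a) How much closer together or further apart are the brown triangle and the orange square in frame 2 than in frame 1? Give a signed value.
+1.5

Distance in frame 1: 4.0. Distance in frame 2: 5.5.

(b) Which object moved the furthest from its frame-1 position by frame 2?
the brown triangle

(moved 4.0; next 3.6)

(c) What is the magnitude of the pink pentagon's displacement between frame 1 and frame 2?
1.3

The pink pentagon moved from (8.5, 7.5) to (8.9, 8.7), a distance of √(0.4² + 1.2²) ≈ 1.3.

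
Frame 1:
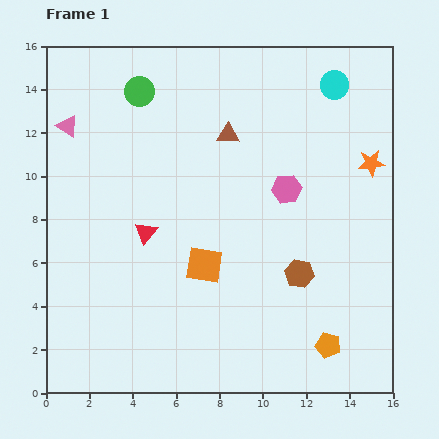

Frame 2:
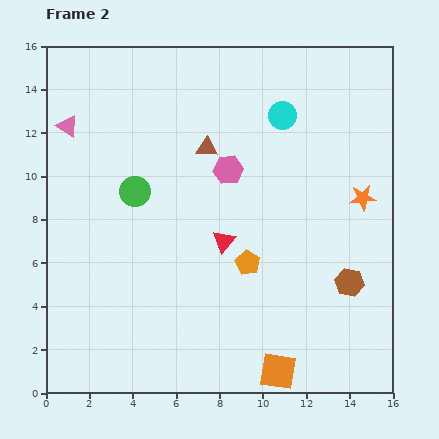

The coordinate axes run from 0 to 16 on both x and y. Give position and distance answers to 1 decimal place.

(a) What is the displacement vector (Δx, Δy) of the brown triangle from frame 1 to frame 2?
(-1.0, -0.6)

The brown triangle was at (8.4, 11.9) in frame 1 and (7.4, 11.3) in frame 2.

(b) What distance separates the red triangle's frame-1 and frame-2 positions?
3.6

The red triangle moved from (4.6, 7.4) to (8.2, 7.0), a distance of √(3.6² + 0.4²) ≈ 3.6.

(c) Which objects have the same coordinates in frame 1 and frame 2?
the pink triangle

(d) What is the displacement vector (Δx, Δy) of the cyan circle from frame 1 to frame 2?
(-2.4, -1.4)

The cyan circle was at (13.3, 14.2) in frame 1 and (10.9, 12.8) in frame 2.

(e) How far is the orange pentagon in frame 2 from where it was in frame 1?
5.3

The orange pentagon moved from (13.0, 2.2) to (9.3, 6.0), a distance of √(3.7² + 3.8²) ≈ 5.3.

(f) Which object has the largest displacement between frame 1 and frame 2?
the orange square

(moved 6.0; next 5.3)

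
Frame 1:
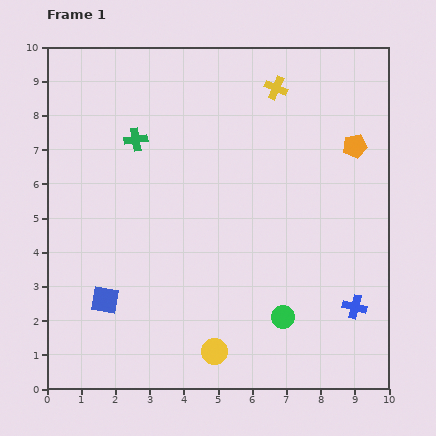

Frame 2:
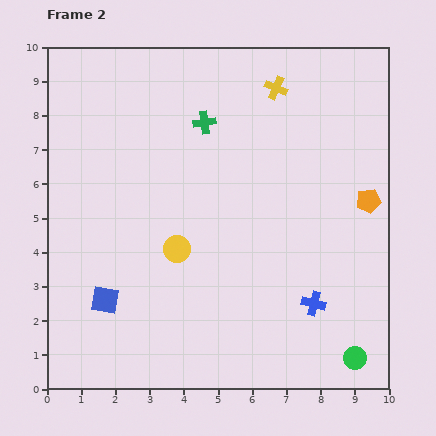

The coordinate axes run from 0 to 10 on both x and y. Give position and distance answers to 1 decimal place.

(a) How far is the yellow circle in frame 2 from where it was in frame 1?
3.2

The yellow circle moved from (4.9, 1.1) to (3.8, 4.1), a distance of √(1.1² + 3.0²) ≈ 3.2.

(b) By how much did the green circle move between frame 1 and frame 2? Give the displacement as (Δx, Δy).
(2.1, -1.2)

The green circle was at (6.9, 2.1) in frame 1 and (9.0, 0.9) in frame 2.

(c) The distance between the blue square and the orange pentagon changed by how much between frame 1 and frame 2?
-0.4

Distance in frame 1: 8.6. Distance in frame 2: 8.2.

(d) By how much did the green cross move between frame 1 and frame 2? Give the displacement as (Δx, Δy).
(2.0, 0.5)

The green cross was at (2.6, 7.3) in frame 1 and (4.6, 7.8) in frame 2.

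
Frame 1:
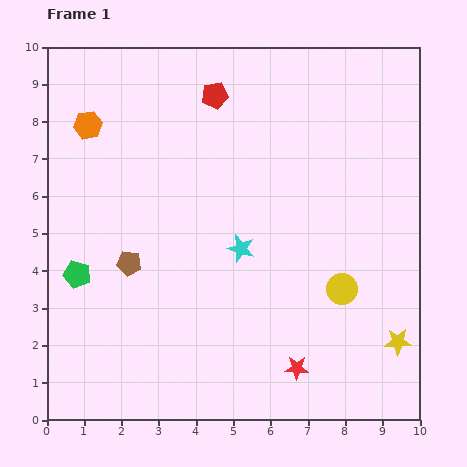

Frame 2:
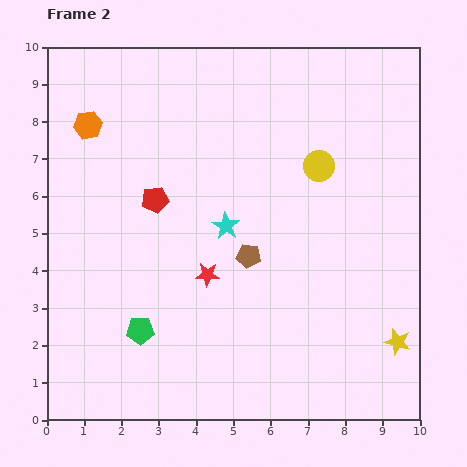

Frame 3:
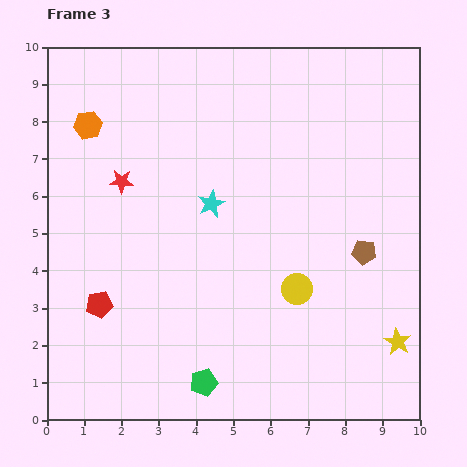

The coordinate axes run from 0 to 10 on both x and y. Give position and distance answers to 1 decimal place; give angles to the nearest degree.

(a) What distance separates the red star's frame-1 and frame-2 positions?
3.5

The red star moved from (6.7, 1.4) to (4.3, 3.9), a distance of √(2.4² + 2.5²) ≈ 3.5.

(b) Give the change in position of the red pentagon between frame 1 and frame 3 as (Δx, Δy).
(-3.1, -5.6)

The red pentagon was at (4.5, 8.7) in frame 1 and (1.4, 3.1) in frame 3.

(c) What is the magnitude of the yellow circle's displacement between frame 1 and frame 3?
1.2

The yellow circle moved from (7.9, 3.5) to (6.7, 3.5), a distance of √(1.2² + 0.0²) ≈ 1.2.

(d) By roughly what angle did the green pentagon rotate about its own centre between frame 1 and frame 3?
30° counter-clockwise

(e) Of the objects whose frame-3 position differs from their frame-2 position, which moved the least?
the cyan star

(moved 0.7)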